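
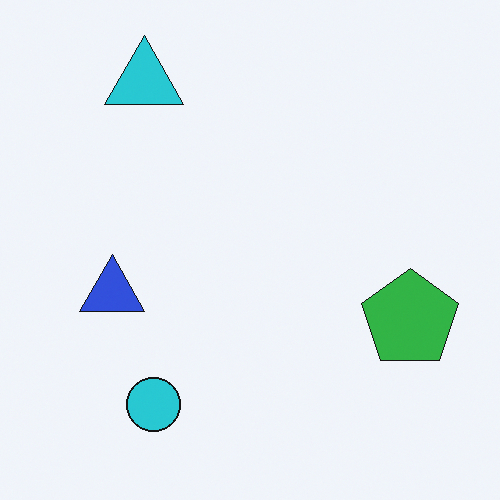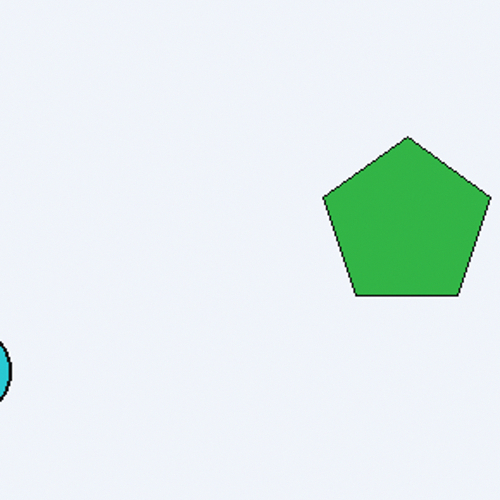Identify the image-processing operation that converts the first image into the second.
The image was cropped tightly and scaled back up.

The visible shapes are larger and the field of view is narrower; shapes near the original edges may be partly or wholly outside the frame — a crop-and-rescale.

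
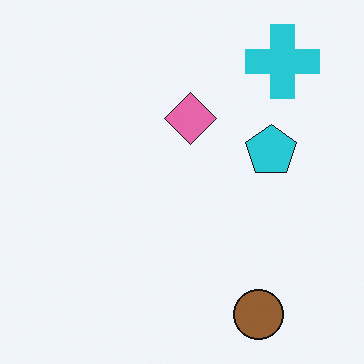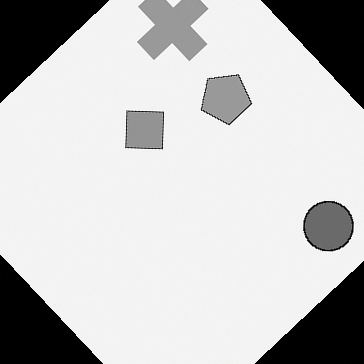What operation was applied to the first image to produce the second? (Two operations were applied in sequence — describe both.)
The second image is the first rotated counter-clockwise by a large amount — several tens of degrees, then converted to grayscale.

Every shape is tilted by the same angle and the image corners show triangular fill wedges — a whole-image rotation by a non-right angle. All color is removed — every shape is now a shade of grey.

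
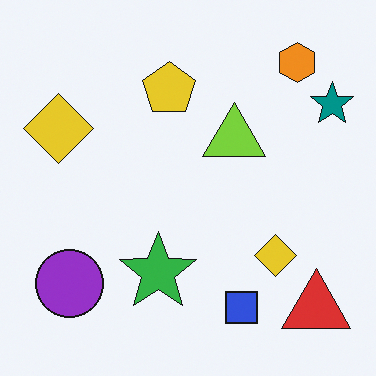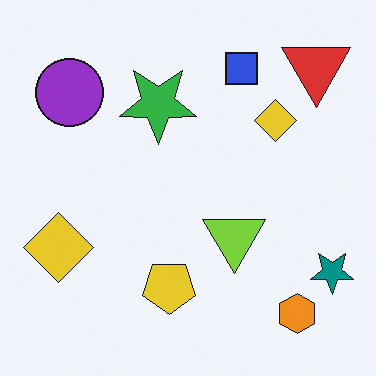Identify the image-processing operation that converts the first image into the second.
Flipped vertically (top ↔ bottom).

The orange hexagon is in the top-right of the first image and the bottom-right of the second — shapes on opposite sides of the horizontal midline have swapped in a mirror flip.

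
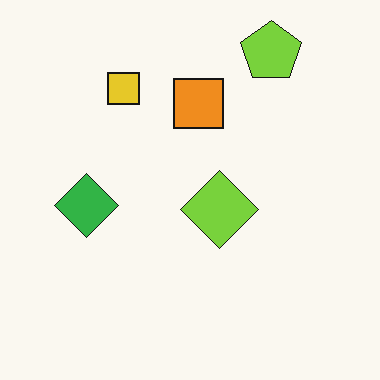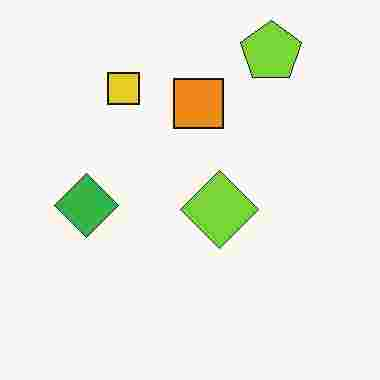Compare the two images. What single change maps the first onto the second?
Degraded with heavy JPEG compression.

Blocky 8×8 compression artifacts appear around shape edges and the flat background shows ringing — characteristic JPEG degradation.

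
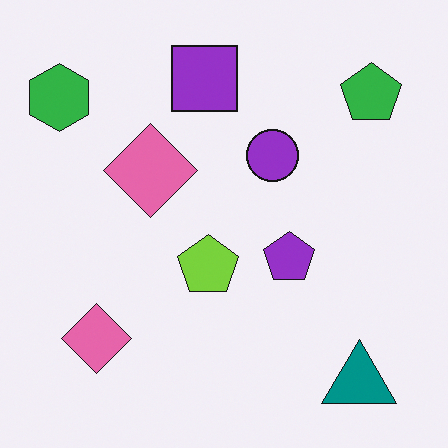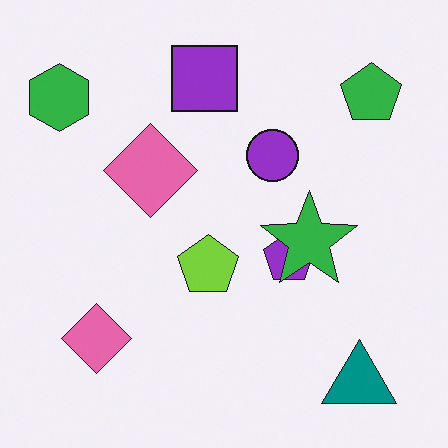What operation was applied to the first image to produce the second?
Overlaid with an additional green star.

A green star appears in the second image that is absent from the first.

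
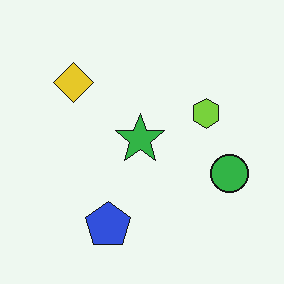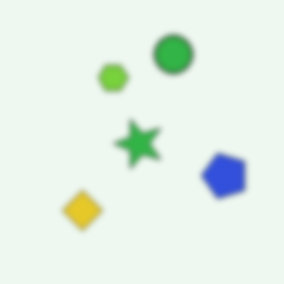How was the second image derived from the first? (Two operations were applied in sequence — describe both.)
The second image is the first moderately blurred, then rotated 90° counter-clockwise.

Shape edges and outlines are uniformly softened across the whole image. The green circle sits in the right of the first image and the top of the second — consistent with a whole-image 90° counter-clockwise rotation.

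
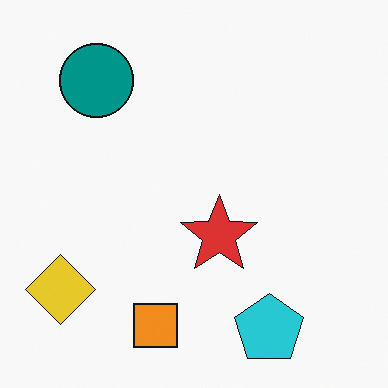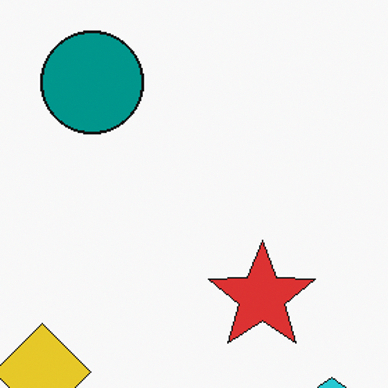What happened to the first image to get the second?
The image was cropped to a modestly smaller region and rescaled.

The visible shapes are larger and the field of view is narrower; shapes near the original edges may be partly or wholly outside the frame — a crop-and-rescale.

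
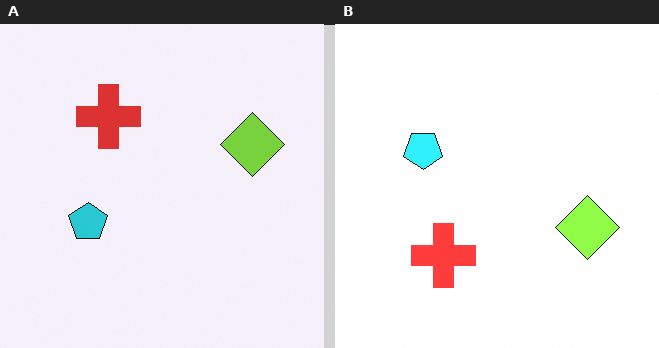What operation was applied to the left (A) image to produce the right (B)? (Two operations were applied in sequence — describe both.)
It was slightly brightened, then flipped vertically (top ↔ bottom).

Every pixel — background and shapes alike — is uniformly brightened. The red cross is in the top of the left (A) image and the bottom of the right (B) — shapes on opposite sides of the horizontal midline have swapped in a mirror flip.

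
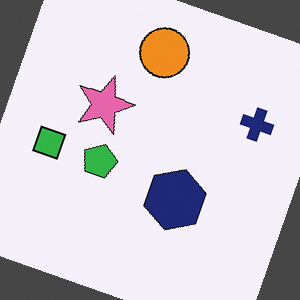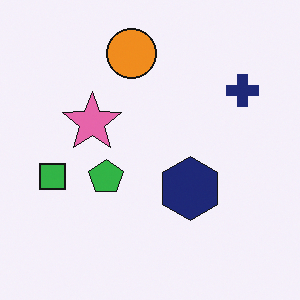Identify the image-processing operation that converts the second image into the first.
The transformation is: rotated clockwise by a clearly visible amount.

Every shape is tilted by the same angle and the image corners show triangular fill wedges — a whole-image rotation by a non-right angle.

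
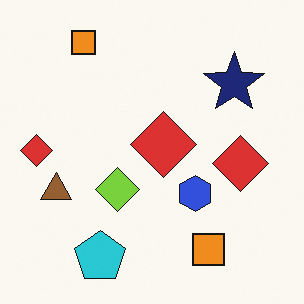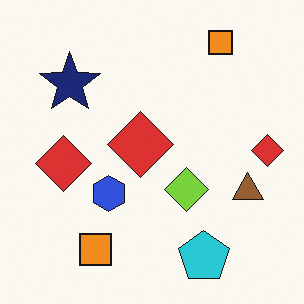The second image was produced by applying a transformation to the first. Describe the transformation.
It was flipped horizontally (left ↔ right).

The brown triangle is in the left of the first image and the right of the second — shapes on opposite sides of the vertical midline have swapped in a mirror flip.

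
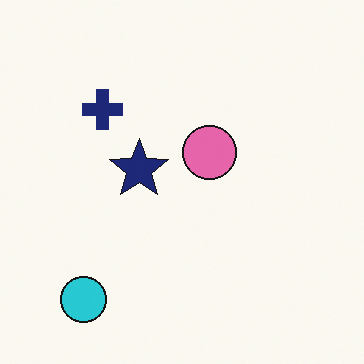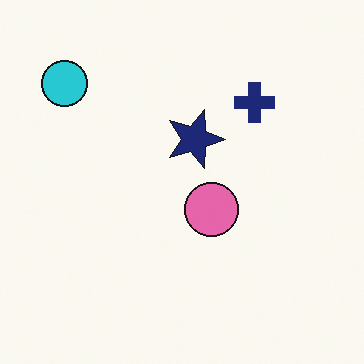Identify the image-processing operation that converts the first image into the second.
The second image is the first rotated 90° clockwise.

The cyan circle sits in the bottom-left of the first image and the top-left of the second — consistent with a whole-image 90° clockwise rotation.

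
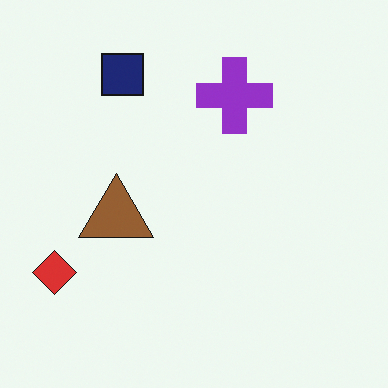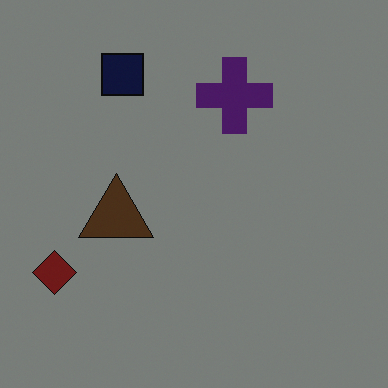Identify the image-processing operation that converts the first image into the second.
It was darkened a lot.

Every pixel — background and shapes alike — is uniformly darkened.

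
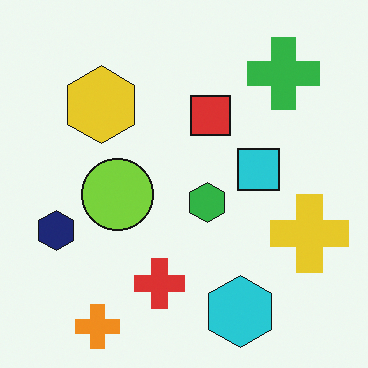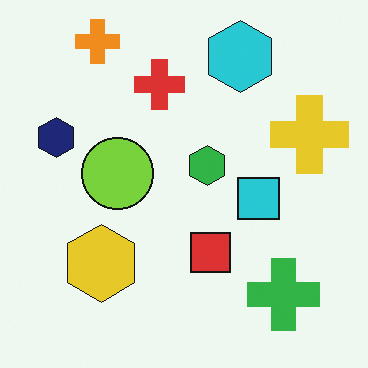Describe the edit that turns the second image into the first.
This is the original image flipped vertically (top ↔ bottom).

The orange cross is in the top-left of the second image and the bottom-left of the first — shapes on opposite sides of the horizontal midline have swapped in a mirror flip.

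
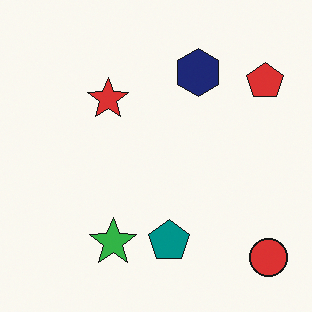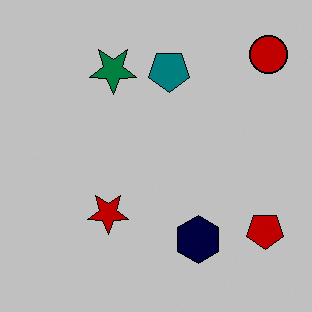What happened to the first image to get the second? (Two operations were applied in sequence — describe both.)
The transformation is: flipped vertically (top ↔ bottom), then aggressively posterized.

The red circle is in the bottom-right of the first image and the top-right of the second — shapes on opposite sides of the horizontal midline have swapped in a mirror flip. Each flat color has snapped to a coarser quantized level — most visibly, the near-white background has dropped to a flat grey.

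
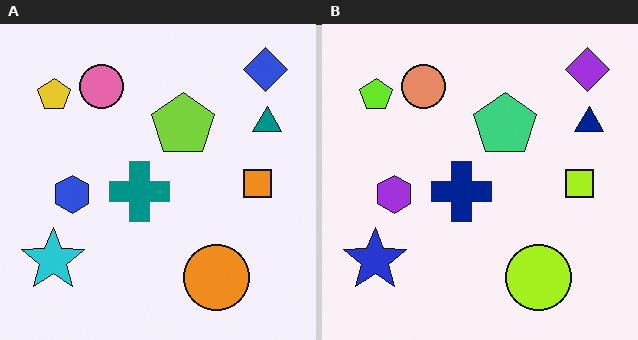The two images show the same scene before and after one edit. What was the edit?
The image was hue-shifted by a small amount.

Every shape's color has rotated by the same amount around the hue wheel — a uniform hue shift.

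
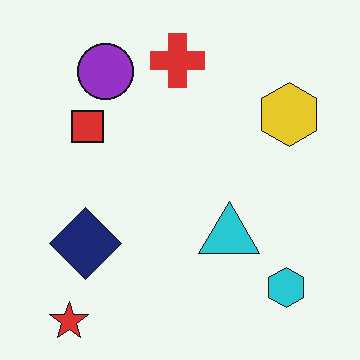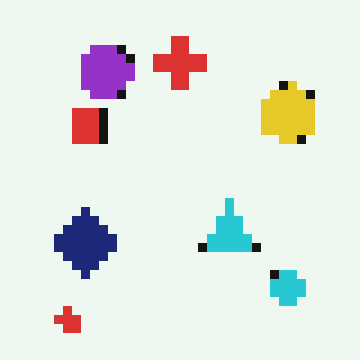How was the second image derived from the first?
Heavily pixelated into large blocks.

Shapes are reduced to large square blocks; fine edges and outlines are lost — a downscale-then-upscale (mosaic) effect.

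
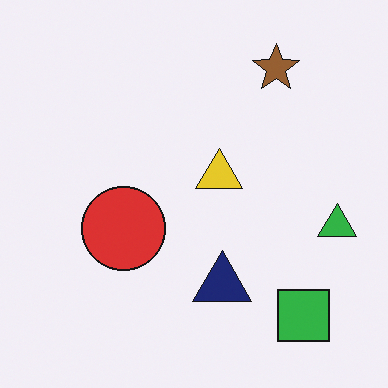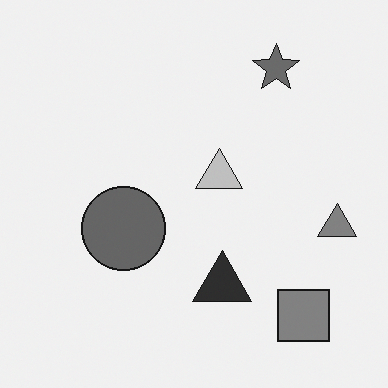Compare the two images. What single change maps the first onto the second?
It was converted to grayscale.

All color is removed — every shape is now a shade of grey.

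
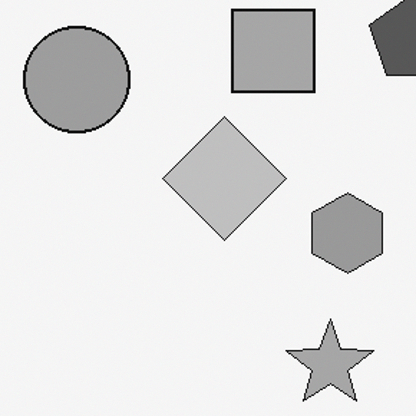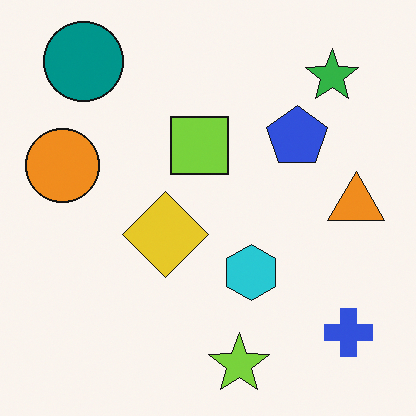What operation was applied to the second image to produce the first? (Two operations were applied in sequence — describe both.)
Converted to grayscale, then cropped to a modestly smaller region and rescaled.

All color is removed — every shape is now a shade of grey. The visible shapes are larger and the field of view is narrower; shapes near the original edges may be partly or wholly outside the frame — a crop-and-rescale.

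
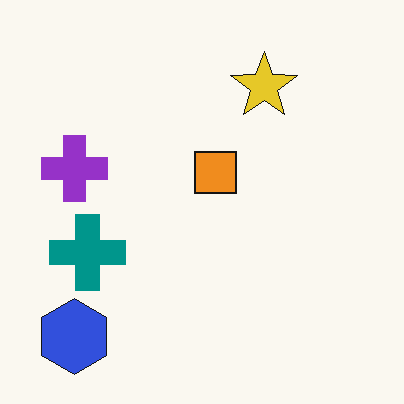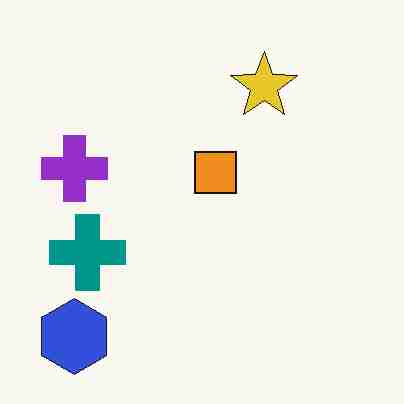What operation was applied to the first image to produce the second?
The second image is the first degraded with heavy JPEG compression.

Blocky 8×8 compression artifacts appear around shape edges and the flat background shows ringing — characteristic JPEG degradation.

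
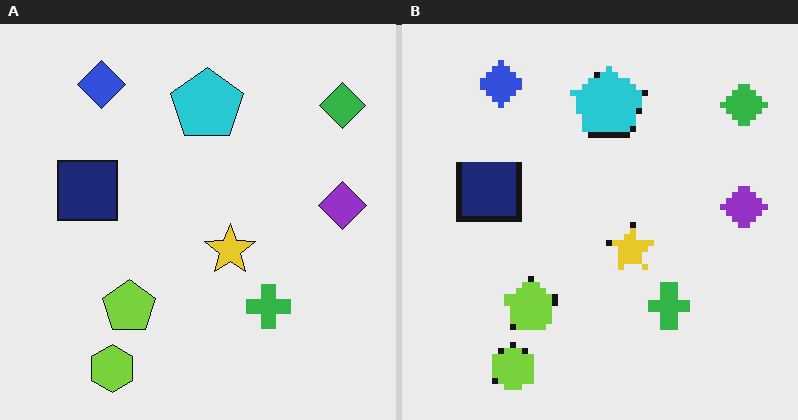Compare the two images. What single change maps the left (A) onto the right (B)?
It was pixelated into visible square blocks.

Shapes are reduced to large square blocks; fine edges and outlines are lost — a downscale-then-upscale (mosaic) effect.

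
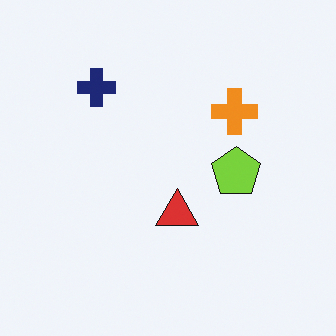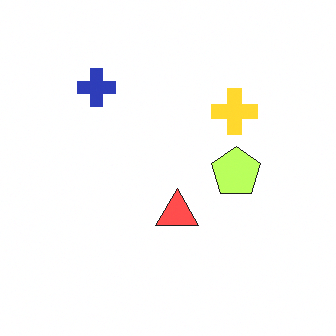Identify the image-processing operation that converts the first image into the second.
The transformation is: substantially brightened.

Every pixel — background and shapes alike — is uniformly brightened.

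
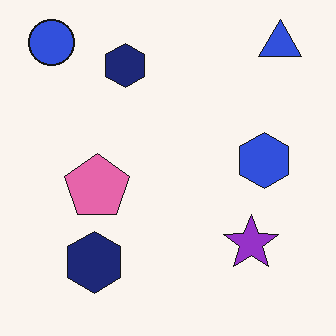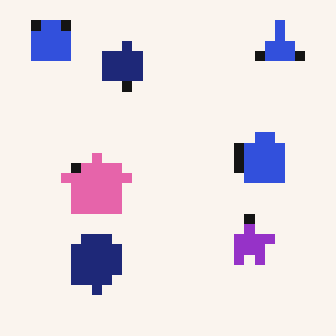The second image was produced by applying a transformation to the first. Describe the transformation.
The transformation is: coarsely pixelated.

Shapes are reduced to large square blocks; fine edges and outlines are lost — a downscale-then-upscale (mosaic) effect.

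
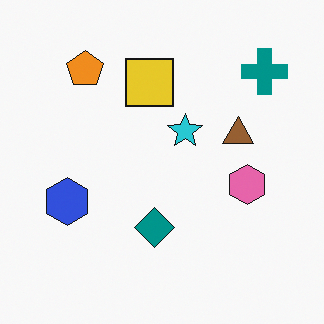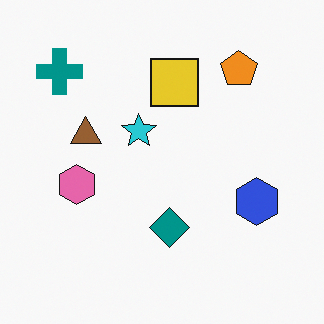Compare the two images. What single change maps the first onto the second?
It was flipped horizontally (left ↔ right).

The teal cross is in the top-right of the first image and the top-left of the second — shapes on opposite sides of the vertical midline have swapped in a mirror flip.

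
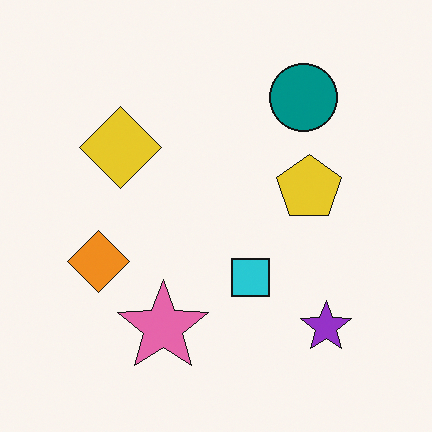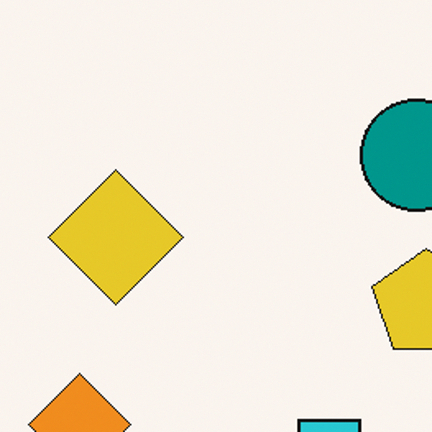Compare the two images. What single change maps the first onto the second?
The second image is the first cropped tightly and scaled back up.

The visible shapes are larger and the field of view is narrower; shapes near the original edges may be partly or wholly outside the frame — a crop-and-rescale.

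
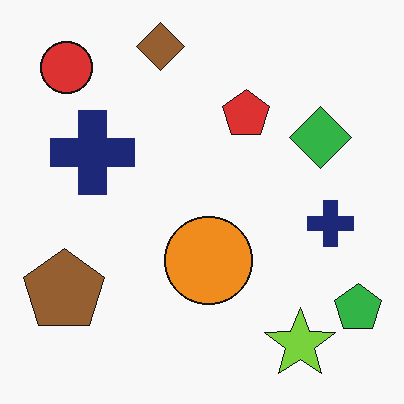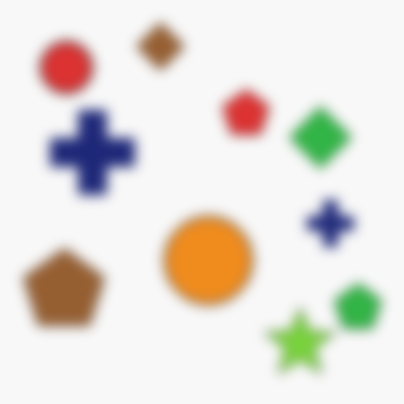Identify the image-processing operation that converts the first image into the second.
Heavily blurred.

Shape edges and outlines are uniformly softened across the whole image.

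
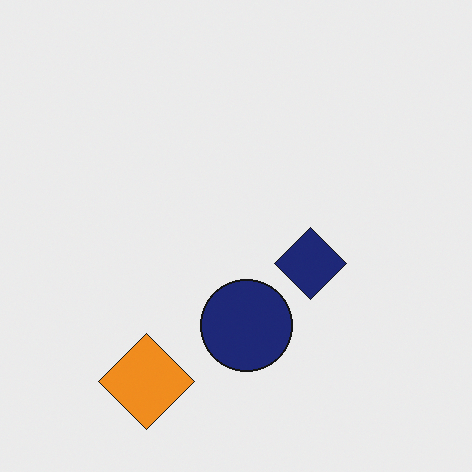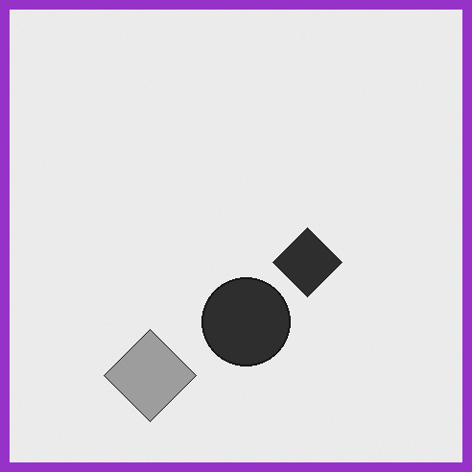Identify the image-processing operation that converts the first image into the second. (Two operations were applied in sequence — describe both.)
The second image is the first converted to grayscale, then framed with a purple border.

All color is removed — every shape is now a shade of grey. A solid purple frame runs around the edge of the second image, with the content slightly shrunk inside it.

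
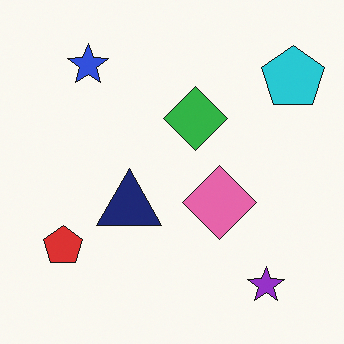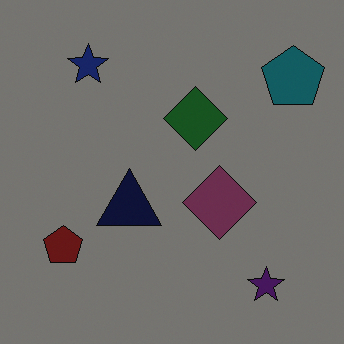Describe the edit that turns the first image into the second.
The transformation is: darkened a lot.

Every pixel — background and shapes alike — is uniformly darkened.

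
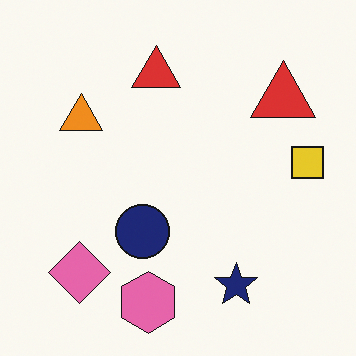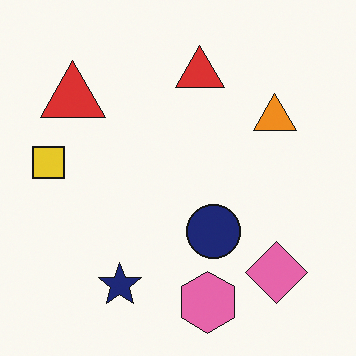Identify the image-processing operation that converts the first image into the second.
It was flipped horizontally (left ↔ right).

The yellow square is in the right of the first image and the left of the second — shapes on opposite sides of the vertical midline have swapped in a mirror flip.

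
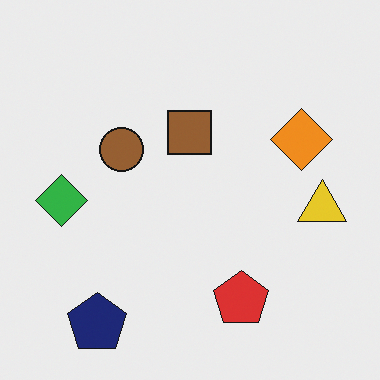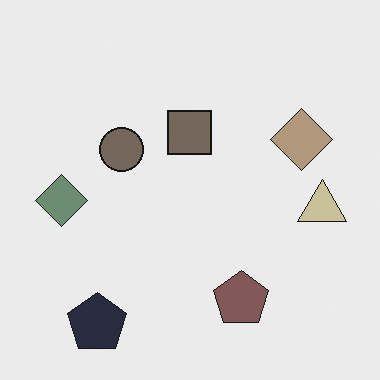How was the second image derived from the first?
This is the original image heavily desaturated.

All colors are more muted and greyish — a global saturation change.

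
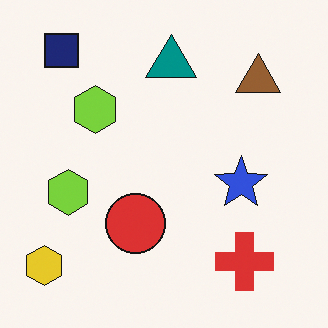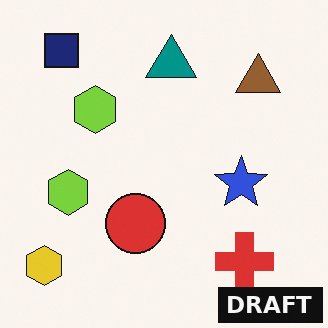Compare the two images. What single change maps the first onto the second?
This is the original image watermarked with the text "DRAFT" in the lower-right corner.

A dark label reading "DRAFT" appears in the lower-right corner.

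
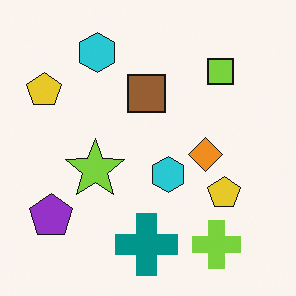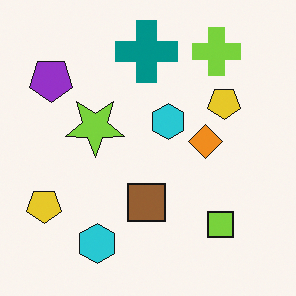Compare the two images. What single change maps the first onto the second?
The transformation is: flipped vertically (top ↔ bottom).

The teal cross is in the bottom of the first image and the top of the second — shapes on opposite sides of the horizontal midline have swapped in a mirror flip.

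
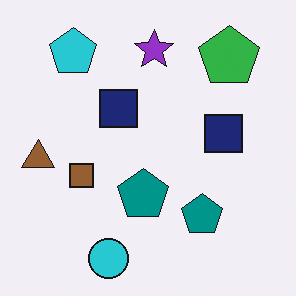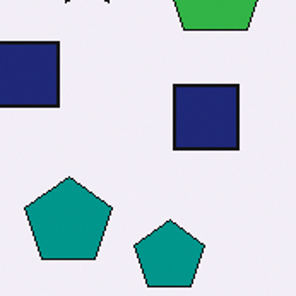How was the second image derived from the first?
This is the original image cropped to a noticeably smaller region and rescaled.

The visible shapes are larger and the field of view is narrower; shapes near the original edges may be partly or wholly outside the frame — a crop-and-rescale.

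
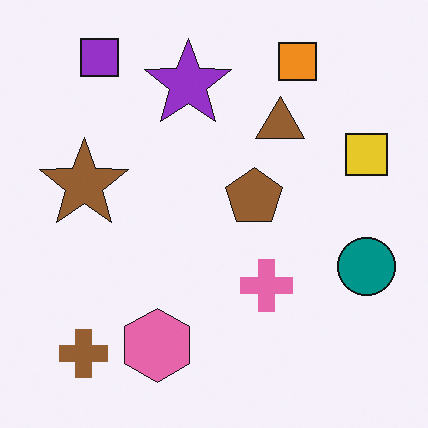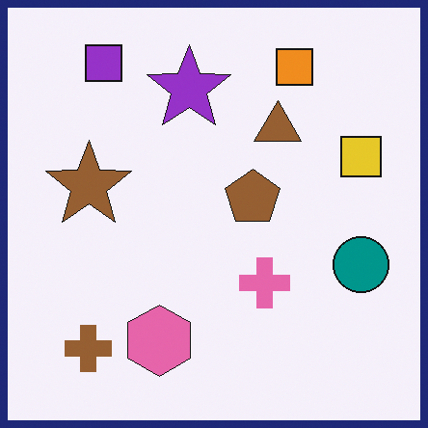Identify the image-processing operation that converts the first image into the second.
The second image is the first framed with a navy border.

A solid navy frame runs around the edge of the second image, with the content slightly shrunk inside it.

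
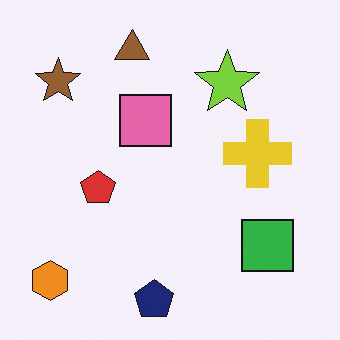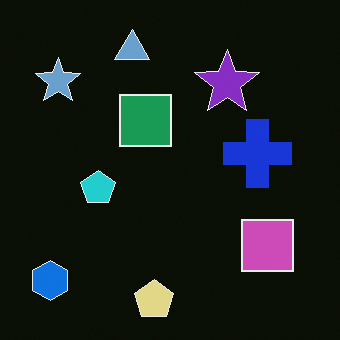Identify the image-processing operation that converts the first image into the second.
This is the original image color-inverted (negative).

The light background has become dark and every shape's color is its complement — a photographic negative.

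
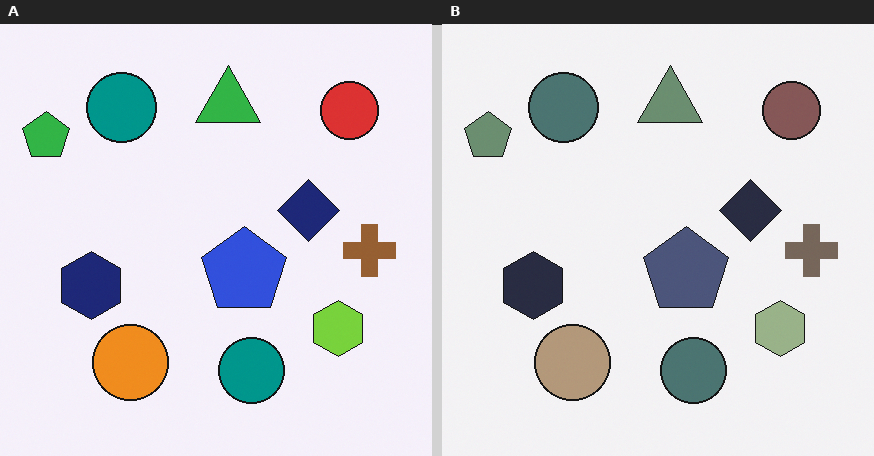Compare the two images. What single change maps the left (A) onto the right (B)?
The right (B) image is the left (A) heavily desaturated.

All colors are more muted and greyish — a global saturation change.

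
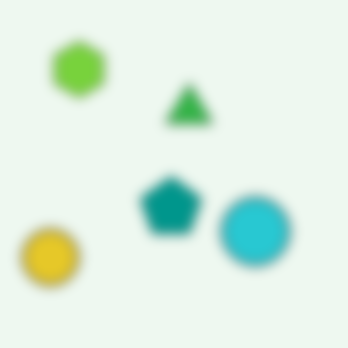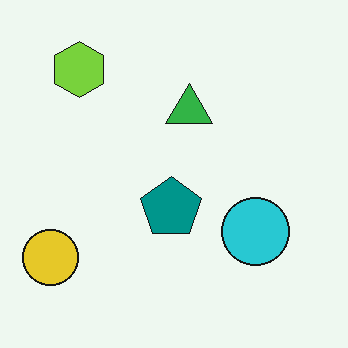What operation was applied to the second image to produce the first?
It was strongly gaussian-blurred.

Shape edges and outlines are uniformly softened across the whole image.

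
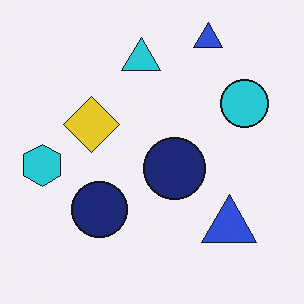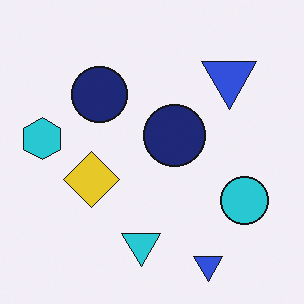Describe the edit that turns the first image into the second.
The image was flipped vertically (top ↔ bottom).

The cyan triangle is in the top of the first image and the bottom of the second — shapes on opposite sides of the horizontal midline have swapped in a mirror flip.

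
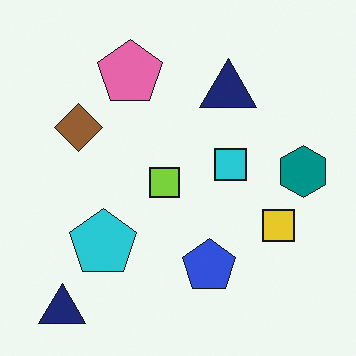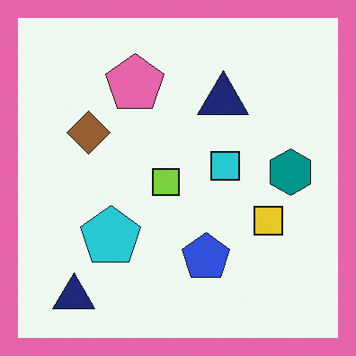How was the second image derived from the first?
The image was framed with a pink border.

A solid pink frame runs around the edge of the second image, with the content slightly shrunk inside it.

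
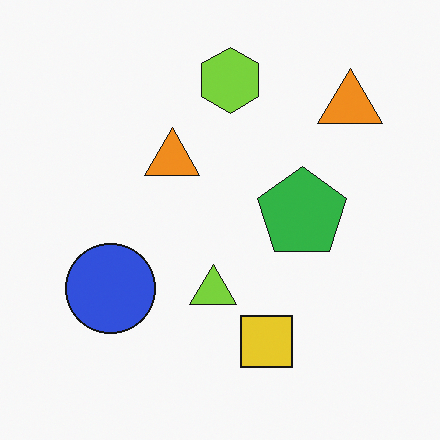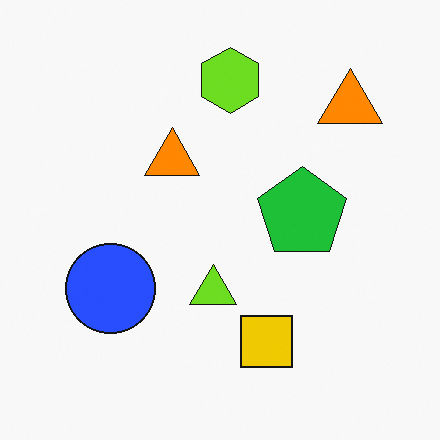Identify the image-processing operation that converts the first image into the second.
It was slightly oversaturated.

All colors are more vivid — a global saturation change.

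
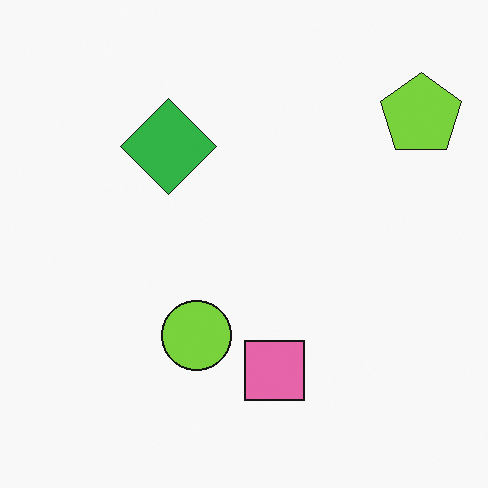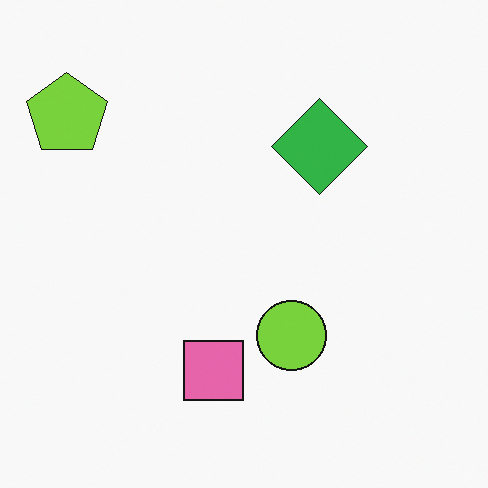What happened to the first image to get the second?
It was flipped horizontally (left ↔ right).

The lime pentagon is in the top-right of the first image and the top-left of the second — shapes on opposite sides of the vertical midline have swapped in a mirror flip.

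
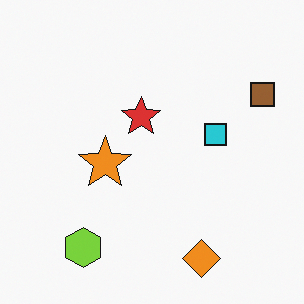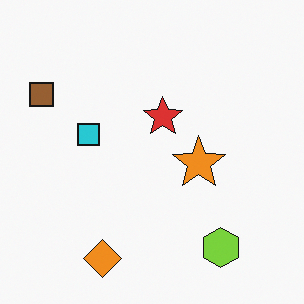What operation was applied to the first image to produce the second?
The image was flipped horizontally (left ↔ right).

The brown square is in the top-right of the first image and the top-left of the second — shapes on opposite sides of the vertical midline have swapped in a mirror flip.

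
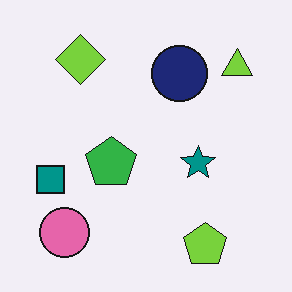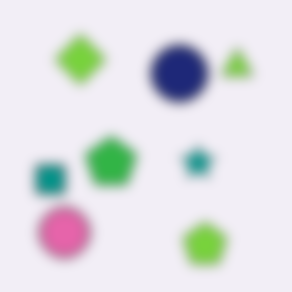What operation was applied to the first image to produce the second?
The second image is the first strongly gaussian-blurred.

Shape edges and outlines are uniformly softened across the whole image.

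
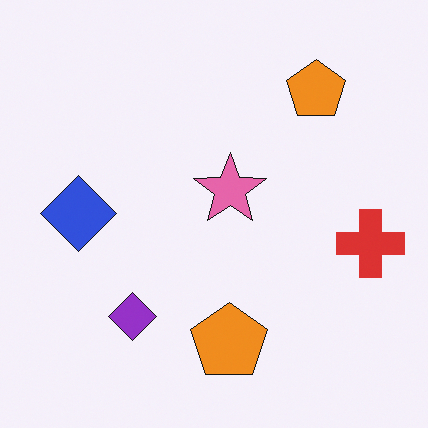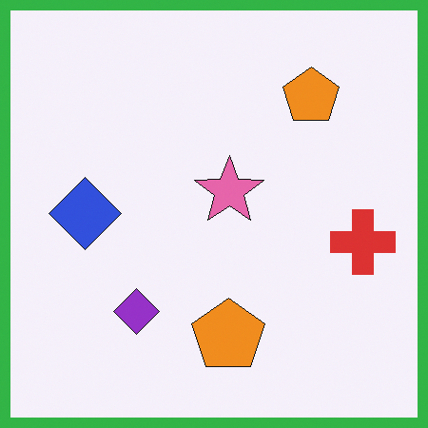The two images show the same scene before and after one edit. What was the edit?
It was framed with a green border.

A solid green frame runs around the edge of the second image, with the content slightly shrunk inside it.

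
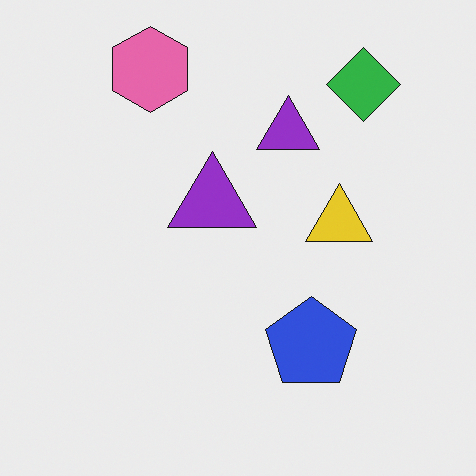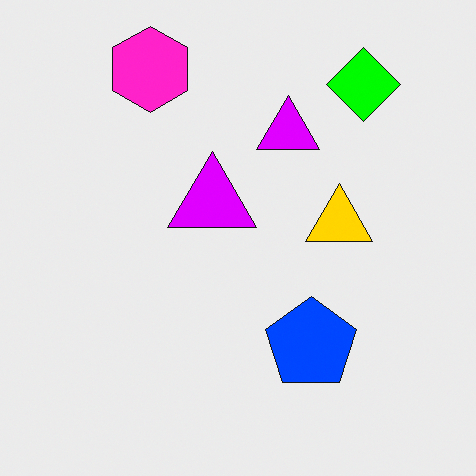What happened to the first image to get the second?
Made much more vivid (saturation change).

All colors are more vivid — a global saturation change.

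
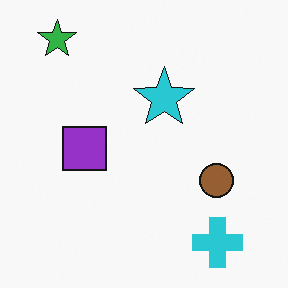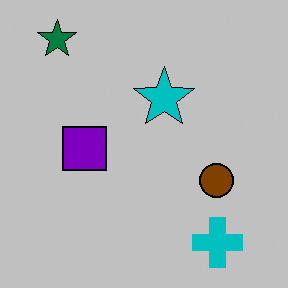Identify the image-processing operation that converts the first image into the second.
This is the original image heavily posterized to just a handful of flat colors.

Each flat color has snapped to a coarser quantized level — most visibly, the near-white background has dropped to a flat grey.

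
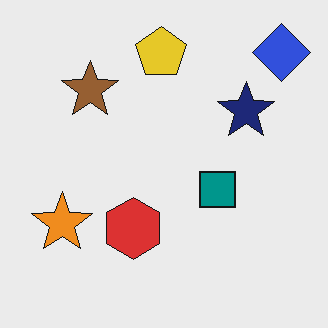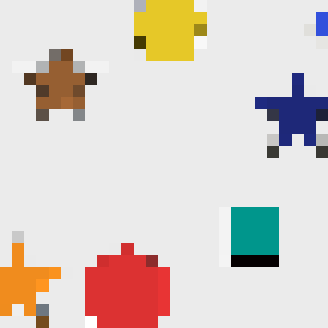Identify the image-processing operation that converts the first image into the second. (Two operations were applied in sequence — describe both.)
The transformation is: cropped slightly and scaled back up, then heavily pixelated into large blocks.

The visible shapes are larger and the field of view is narrower; shapes near the original edges may be partly or wholly outside the frame — a crop-and-rescale. Shapes are reduced to large square blocks; fine edges and outlines are lost — a downscale-then-upscale (mosaic) effect.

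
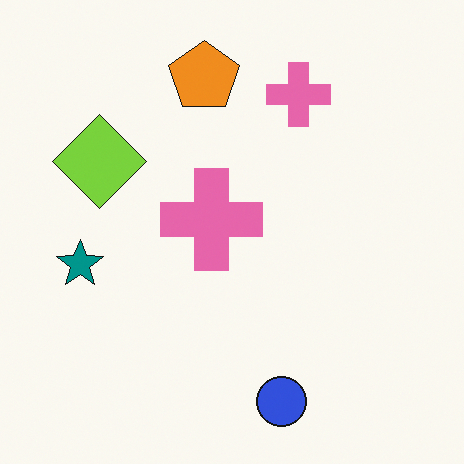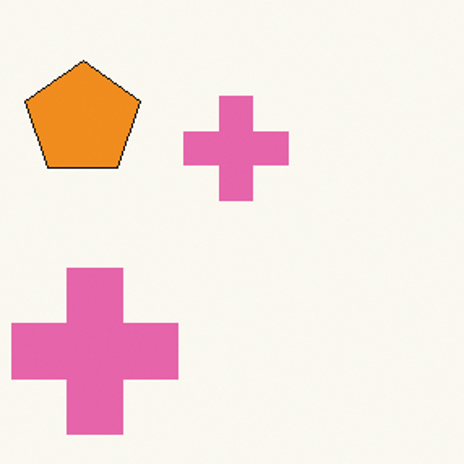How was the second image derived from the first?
This is the original image cropped tightly and scaled back up.

The visible shapes are larger and the field of view is narrower; shapes near the original edges may be partly or wholly outside the frame — a crop-and-rescale.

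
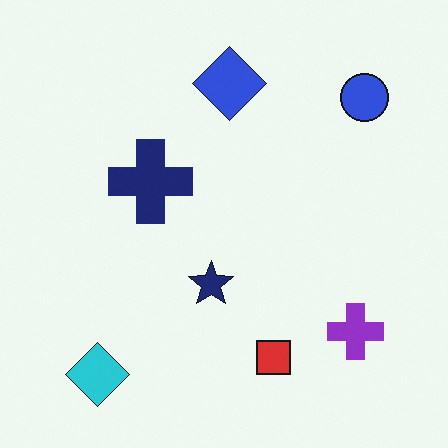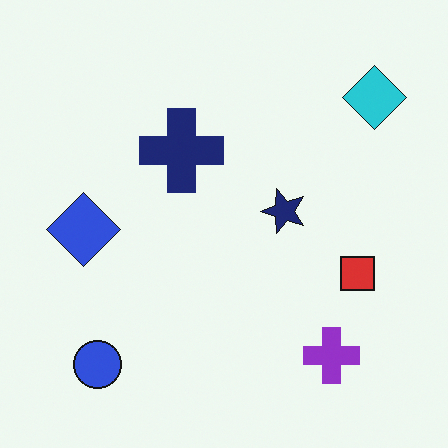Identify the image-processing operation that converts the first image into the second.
The second image is the first transposed (reflected across the top-left ↔ bottom-right diagonal).

Shapes have swapped their row and column positions — what was in the top-right is now in the bottom-left — a diagonal reflection.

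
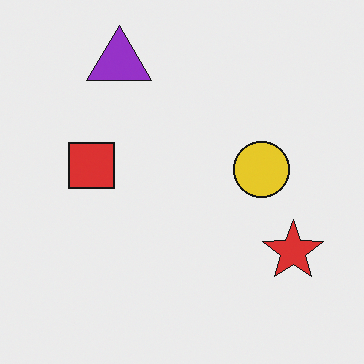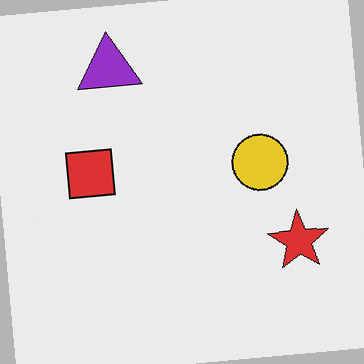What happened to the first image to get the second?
The transformation is: rotated counter-clockwise by a small amount.

Every shape is tilted by the same angle and the image corners show triangular fill wedges — a whole-image rotation by a non-right angle.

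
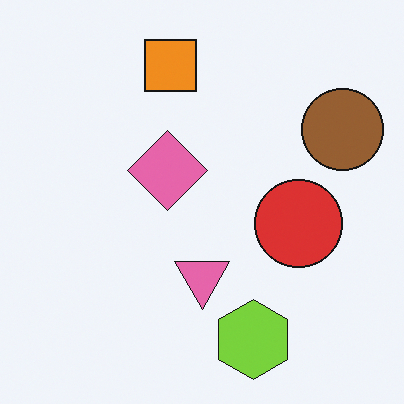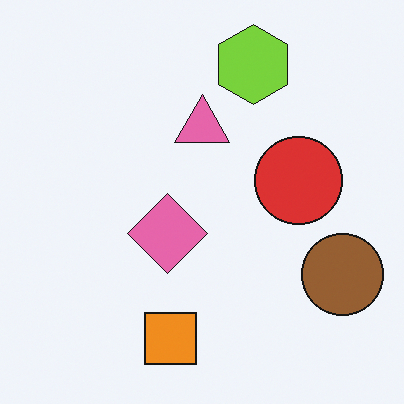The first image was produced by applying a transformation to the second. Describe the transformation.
The transformation is: flipped vertically (top ↔ bottom).

The lime hexagon is in the top of the second image and the bottom of the first — shapes on opposite sides of the horizontal midline have swapped in a mirror flip.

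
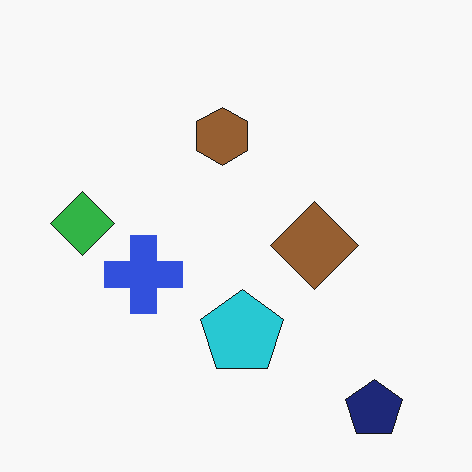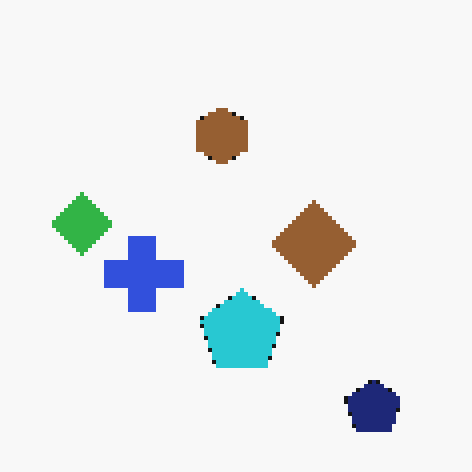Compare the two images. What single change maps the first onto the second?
The transformation is: lightly pixelated (a mild mosaic effect).

Shapes are reduced to large square blocks; fine edges and outlines are lost — a downscale-then-upscale (mosaic) effect.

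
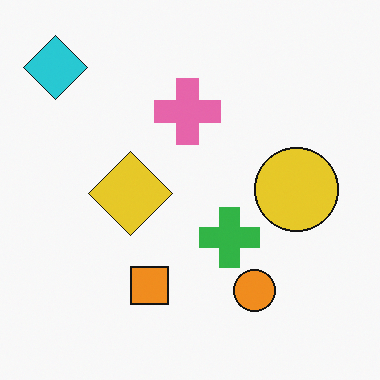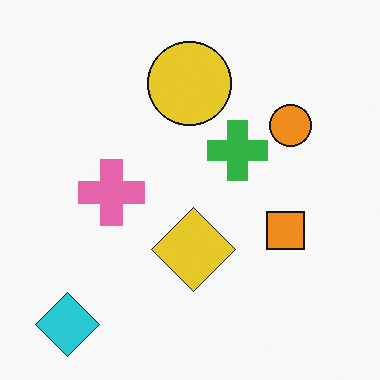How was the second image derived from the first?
Rotated 90° counter-clockwise.

The cyan diamond sits in the top-left of the first image and the bottom-left of the second — consistent with a whole-image 90° counter-clockwise rotation.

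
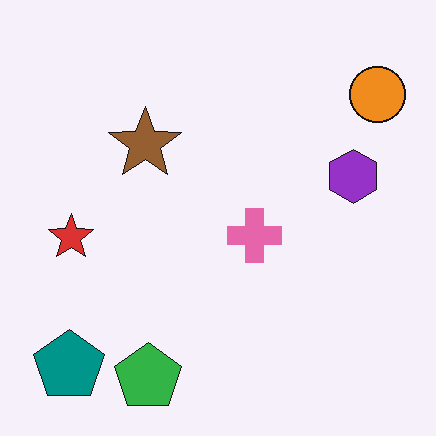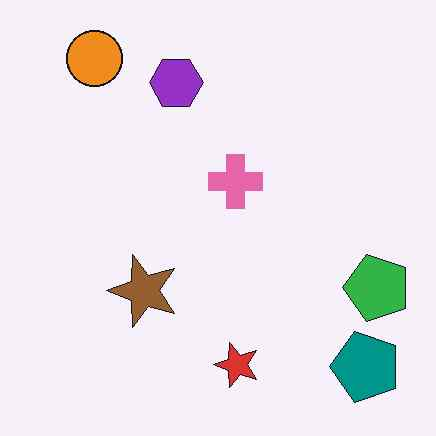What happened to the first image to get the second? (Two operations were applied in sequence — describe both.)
The transformation is: rotated 90° counter-clockwise, then given moderate JPEG compression.

The teal pentagon sits in the bottom-left of the first image and the bottom-right of the second — consistent with a whole-image 90° counter-clockwise rotation. Blocky 8×8 compression artifacts appear around shape edges and the flat background shows ringing — characteristic JPEG degradation.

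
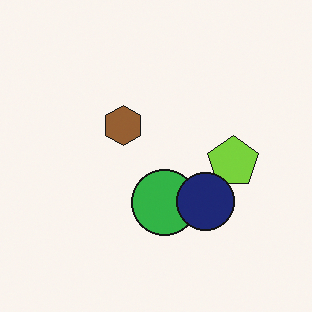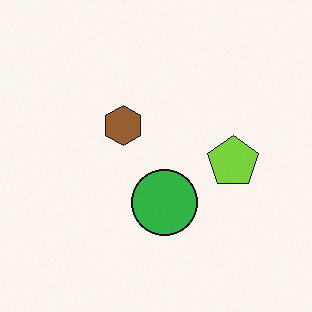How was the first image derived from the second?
It was overlaid with an additional navy circle.

A navy circle appears in the first image that is absent from the second.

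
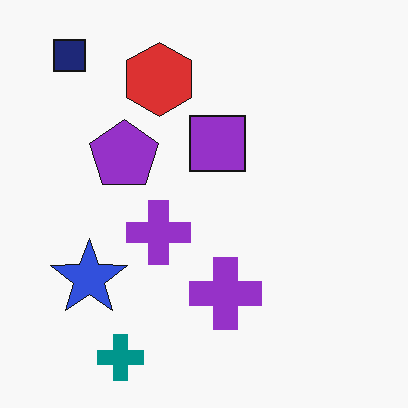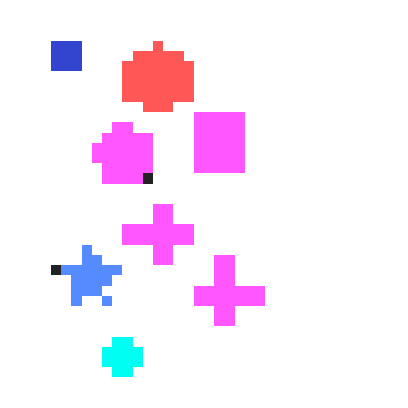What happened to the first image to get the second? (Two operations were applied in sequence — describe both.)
The image was brightened a lot, then heavily pixelated into large blocks.

Every pixel — background and shapes alike — is uniformly brightened. Shapes are reduced to large square blocks; fine edges and outlines are lost — a downscale-then-upscale (mosaic) effect.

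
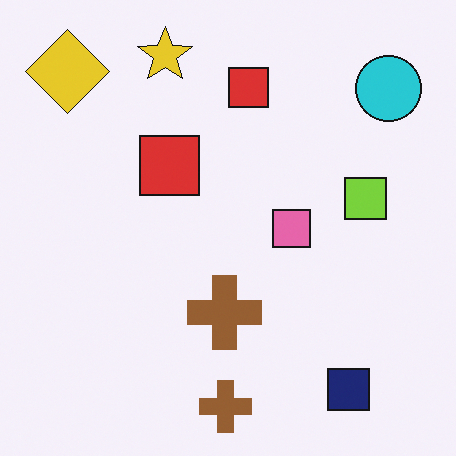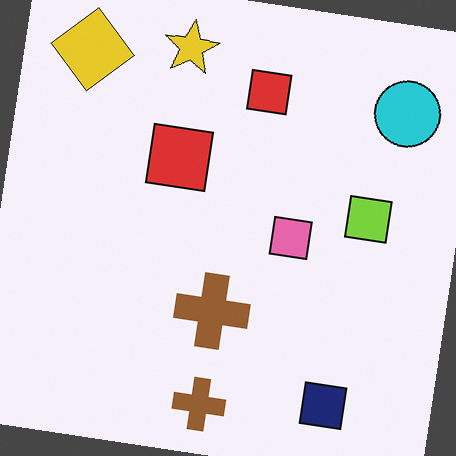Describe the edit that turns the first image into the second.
It was rotated clockwise by a slight angle.

Every shape is tilted by the same angle and the image corners show triangular fill wedges — a whole-image rotation by a non-right angle.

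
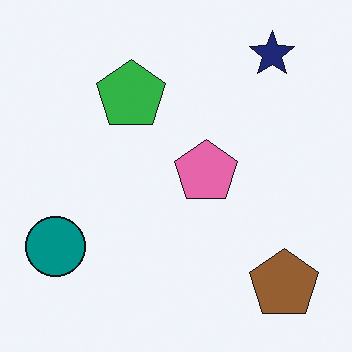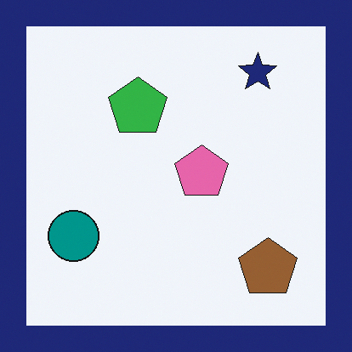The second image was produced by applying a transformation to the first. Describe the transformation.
The transformation is: framed with a navy border.

A solid navy frame runs around the edge of the second image, with the content slightly shrunk inside it.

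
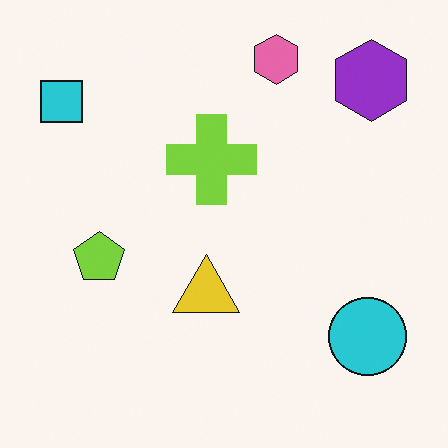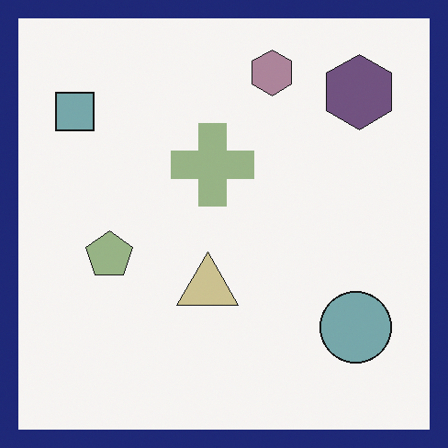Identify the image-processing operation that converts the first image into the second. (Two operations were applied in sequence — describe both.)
Made much more muted (saturation change), then framed with a navy border.

All colors are more muted and greyish — a global saturation change. A solid navy frame runs around the edge of the second image, with the content slightly shrunk inside it.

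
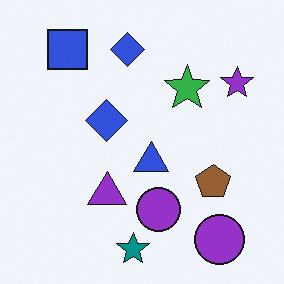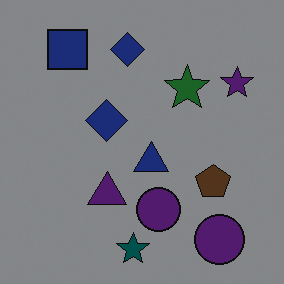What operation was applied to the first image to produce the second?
The second image is the first noticeably darkened.

Every pixel — background and shapes alike — is uniformly darkened.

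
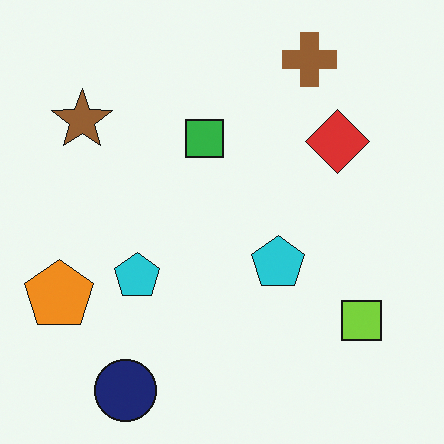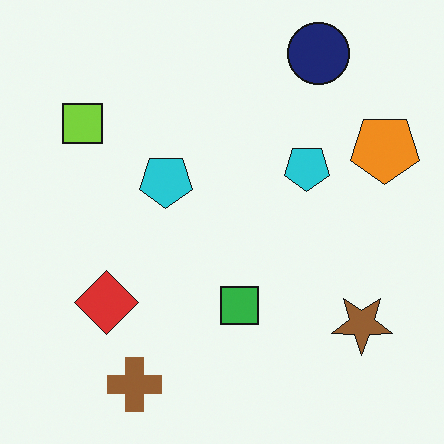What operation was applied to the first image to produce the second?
The image was rotated 180°.

The navy circle sits in the bottom-left of the first image and the top-right of the second — consistent with a whole-image 180° rotation.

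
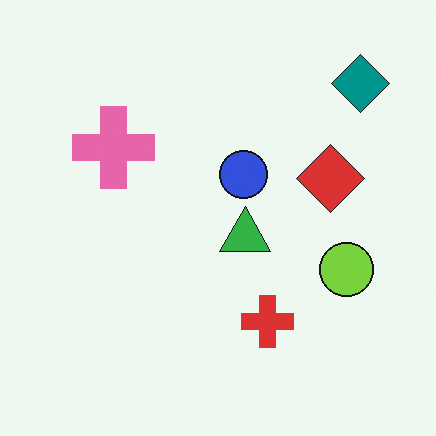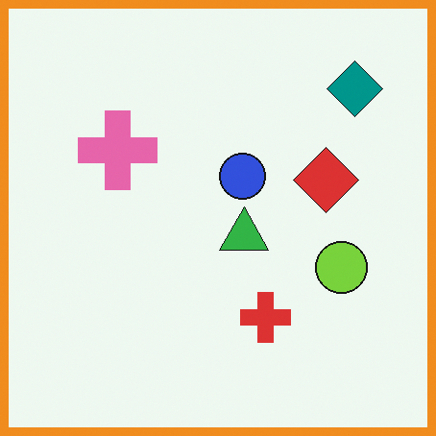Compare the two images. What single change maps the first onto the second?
The image was framed with a orange border.

A solid orange frame runs around the edge of the second image, with the content slightly shrunk inside it.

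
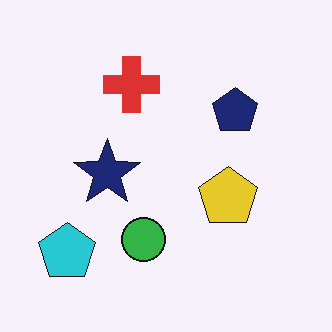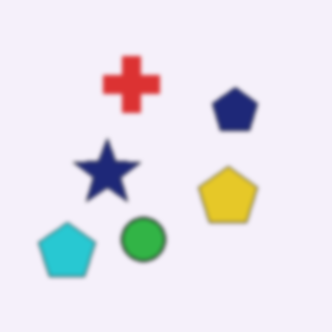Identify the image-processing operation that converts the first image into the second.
The second image is the first lightly blurred.

Shape edges and outlines are uniformly softened across the whole image.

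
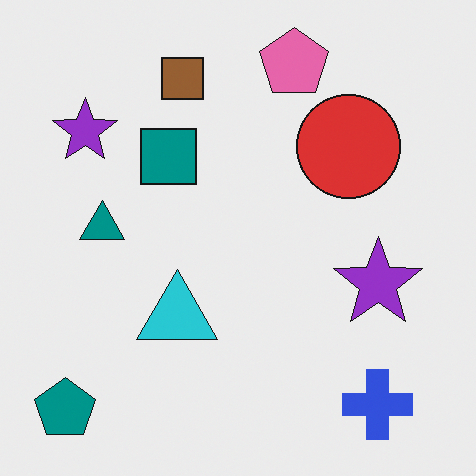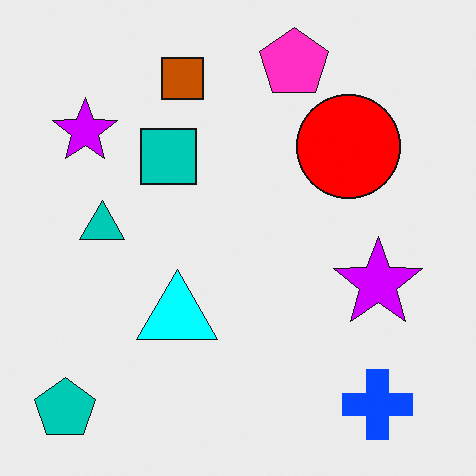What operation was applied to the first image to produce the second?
The transformation is: made much more vivid (saturation change).

All colors are more vivid — a global saturation change.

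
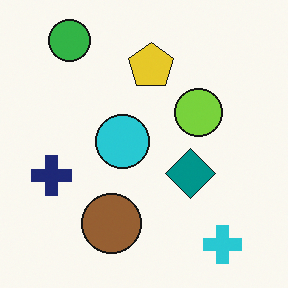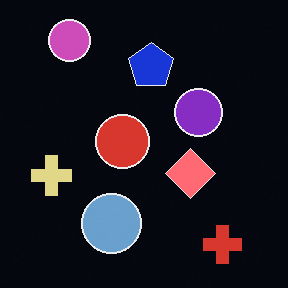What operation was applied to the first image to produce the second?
The image was color-inverted (negative).

The light background has become dark and every shape's color is its complement — a photographic negative.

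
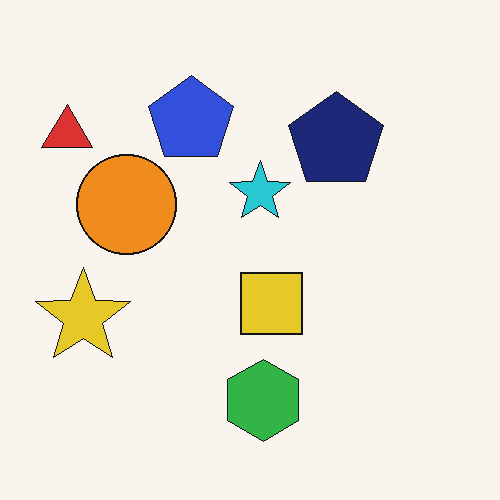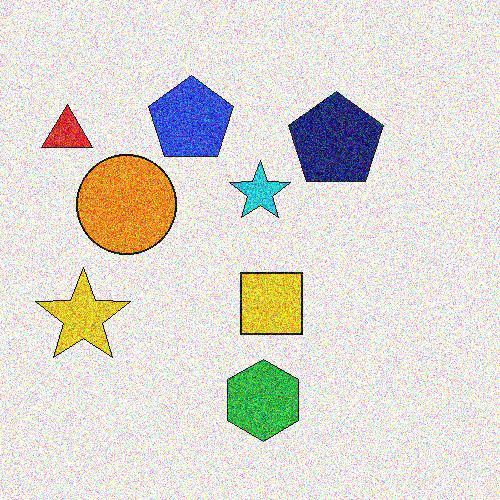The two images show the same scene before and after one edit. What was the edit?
It was degraded with strong gaussian noise.

Random speckle covers the whole image, including the flat background.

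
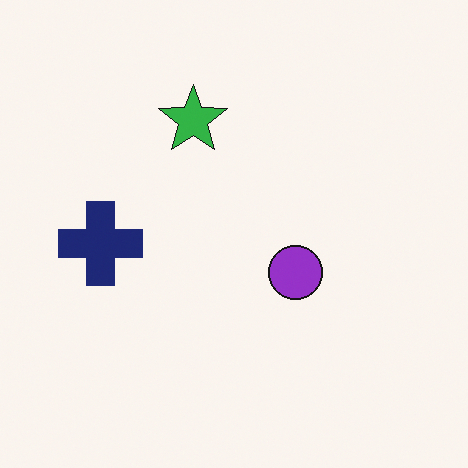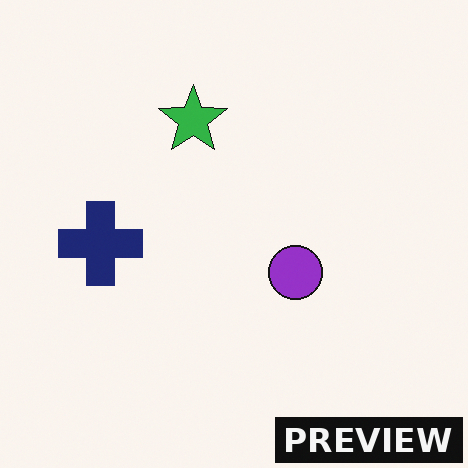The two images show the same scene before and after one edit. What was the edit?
The transformation is: watermarked with the text "PREVIEW" in the lower-right corner.

A dark label reading "PREVIEW" appears in the lower-right corner.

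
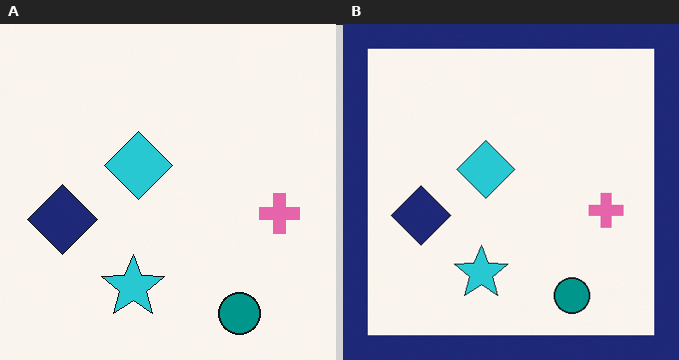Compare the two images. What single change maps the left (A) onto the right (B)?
Framed with a navy border.

A solid navy frame runs around the edge of the right (B) image, with the content slightly shrunk inside it.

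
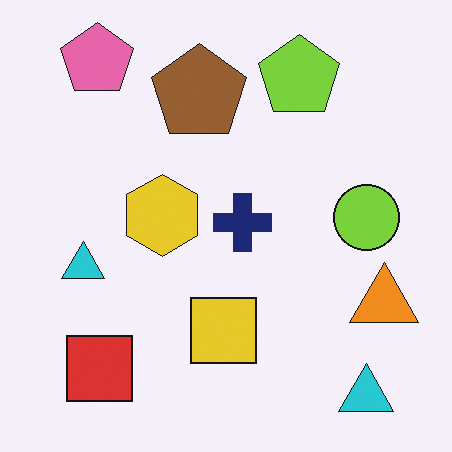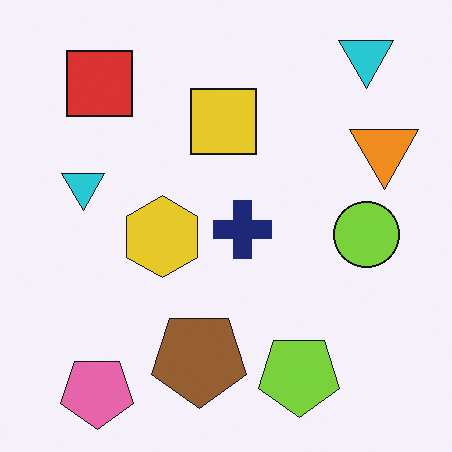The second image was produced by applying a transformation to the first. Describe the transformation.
The transformation is: flipped vertically (top ↔ bottom).

The pink pentagon is in the top-left of the first image and the bottom-left of the second — shapes on opposite sides of the horizontal midline have swapped in a mirror flip.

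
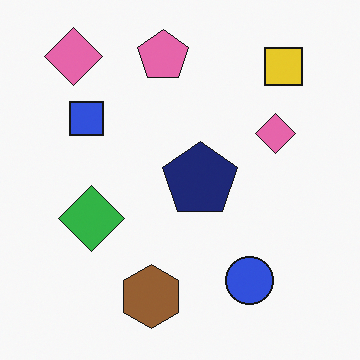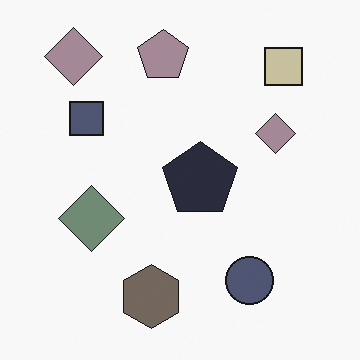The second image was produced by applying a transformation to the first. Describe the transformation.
It was made much more muted (saturation change).

All colors are more muted and greyish — a global saturation change.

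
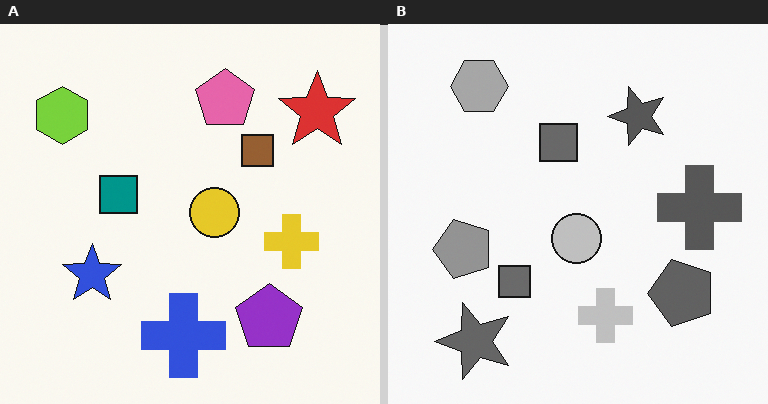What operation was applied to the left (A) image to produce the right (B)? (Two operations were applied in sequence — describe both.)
The image was transposed (reflected across the top-left ↔ bottom-right diagonal), then converted to grayscale.

Shapes have swapped their row and column positions — what was in the top-right is now in the bottom-left — a diagonal reflection. All color is removed — every shape is now a shade of grey.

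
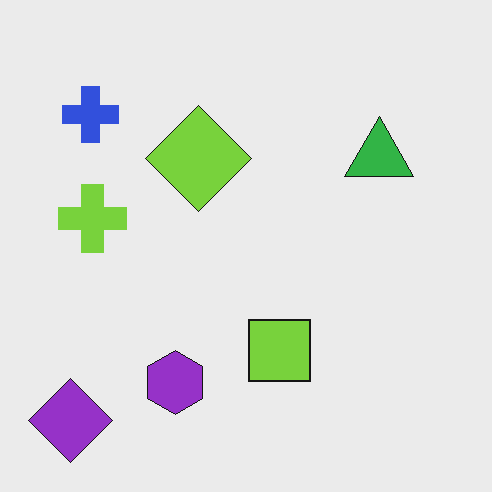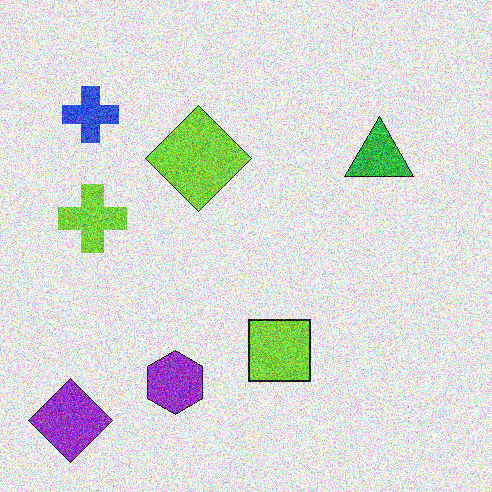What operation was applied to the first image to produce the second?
The transformation is: degraded with a thick layer of grain.

Random speckle covers the whole image, including the flat background.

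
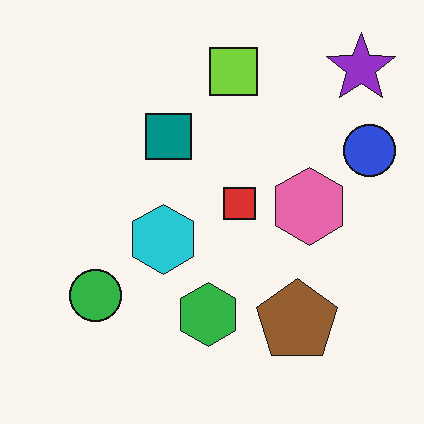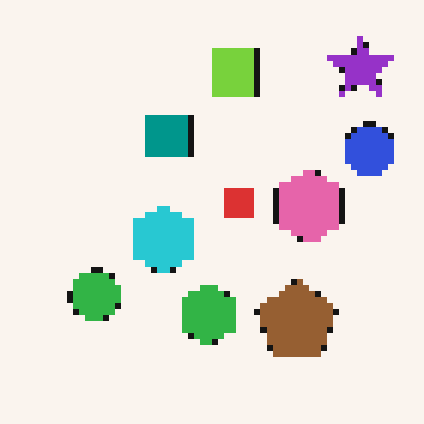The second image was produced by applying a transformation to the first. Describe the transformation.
The second image is the first pixelated into visible square blocks.

Shapes are reduced to large square blocks; fine edges and outlines are lost — a downscale-then-upscale (mosaic) effect.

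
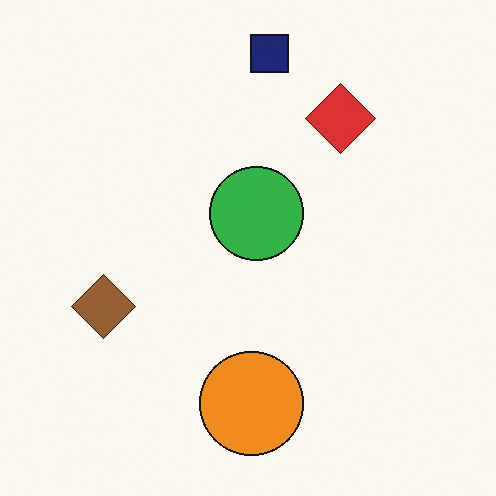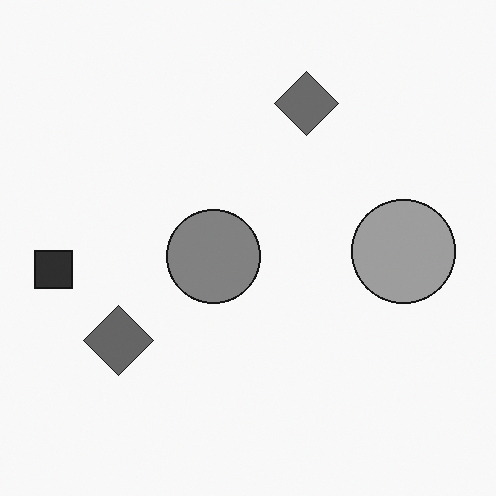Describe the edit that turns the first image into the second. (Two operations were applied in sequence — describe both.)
The image was converted to grayscale, then transposed (reflected across the top-left ↔ bottom-right diagonal).

All color is removed — every shape is now a shade of grey. Shapes have swapped their row and column positions — what was in the top-right is now in the bottom-left — a diagonal reflection.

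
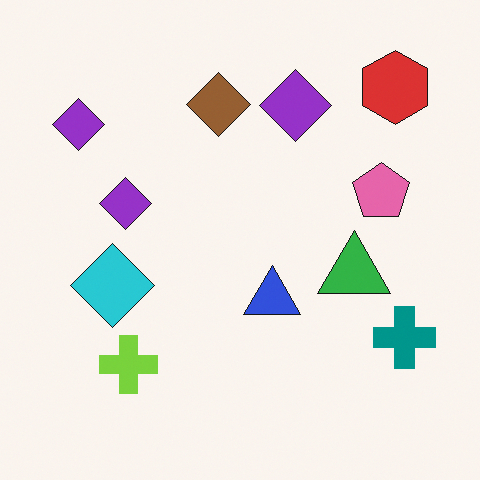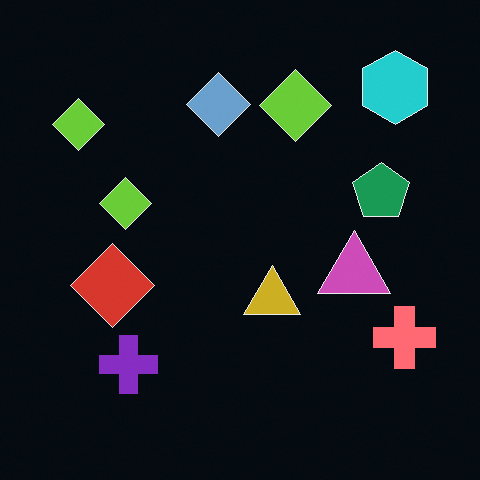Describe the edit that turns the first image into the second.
Color-inverted (negative).

The light background has become dark and every shape's color is its complement — a photographic negative.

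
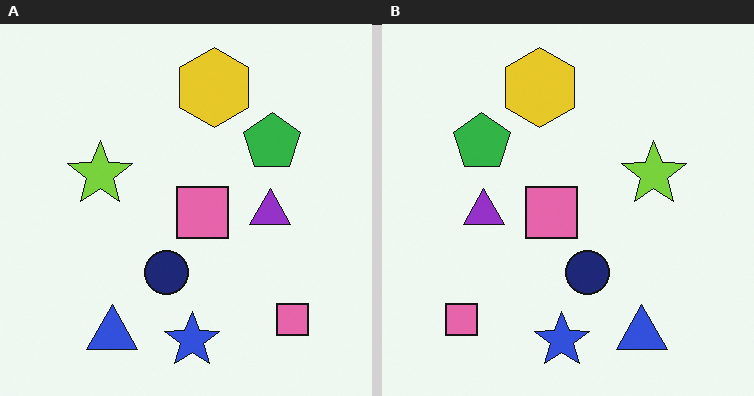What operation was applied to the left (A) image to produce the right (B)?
Flipped horizontally (left ↔ right).

The lime star is in the left of the left (A) image and the right of the right (B) — shapes on opposite sides of the vertical midline have swapped in a mirror flip.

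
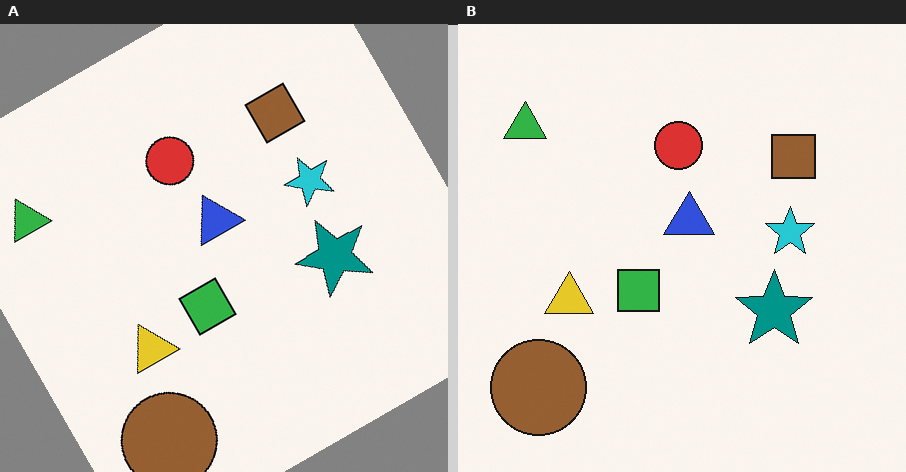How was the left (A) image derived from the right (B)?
It was rotated counter-clockwise by a clearly visible amount.

Every shape is tilted by the same angle and the image corners show triangular fill wedges — a whole-image rotation by a non-right angle.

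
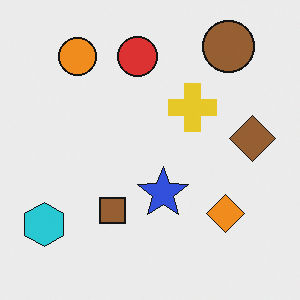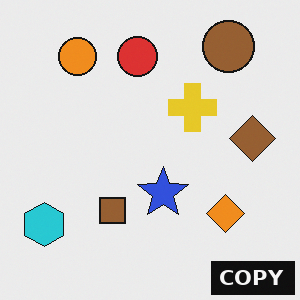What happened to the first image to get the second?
The image was watermarked with the text "COPY" in the lower-right corner.

A dark label reading "COPY" appears in the lower-right corner.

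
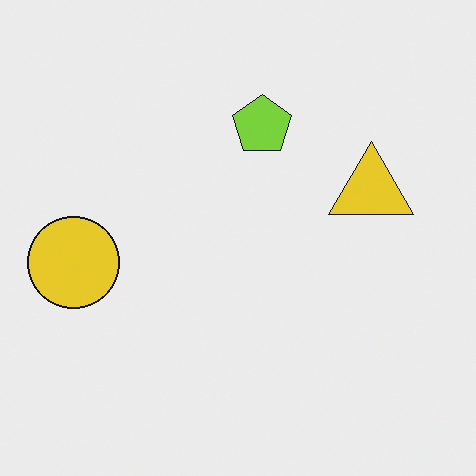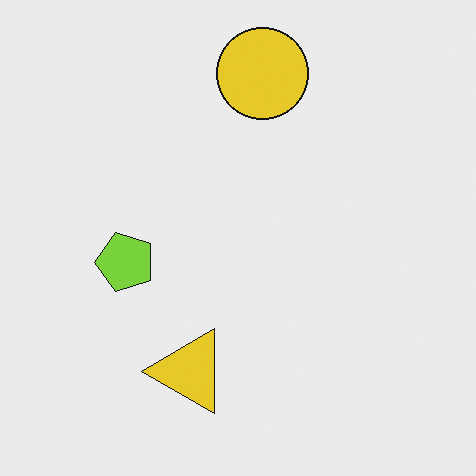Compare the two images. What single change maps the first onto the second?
It was transposed (reflected across the top-left ↔ bottom-right diagonal).

Shapes have swapped their row and column positions — what was in the top-right is now in the bottom-left — a diagonal reflection.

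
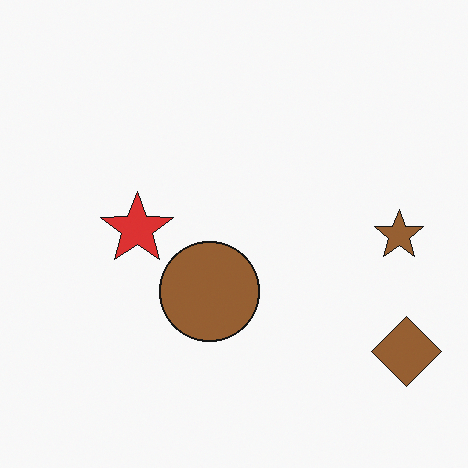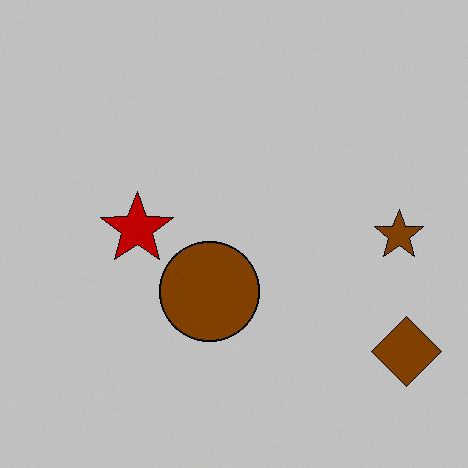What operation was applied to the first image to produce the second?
The second image is the first aggressively posterized.

Each flat color has snapped to a coarser quantized level — most visibly, the near-white background has dropped to a flat grey.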